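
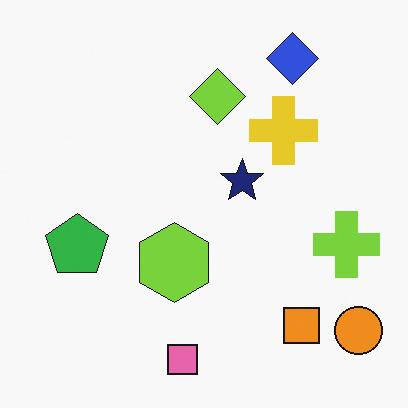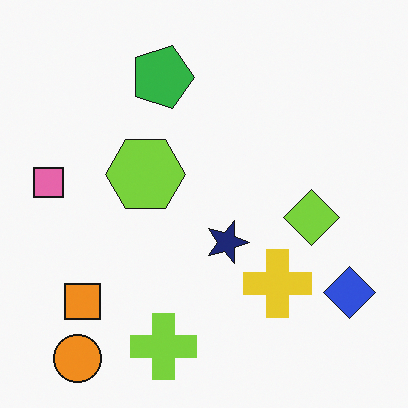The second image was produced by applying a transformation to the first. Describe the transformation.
The second image is the first rotated 90° clockwise.

The orange circle sits in the bottom-right of the first image and the bottom-left of the second — consistent with a whole-image 90° clockwise rotation.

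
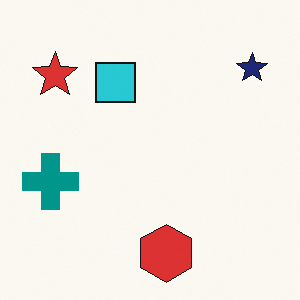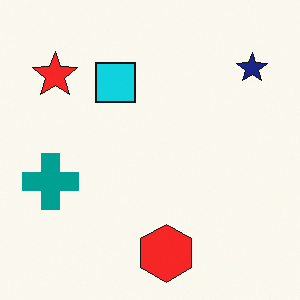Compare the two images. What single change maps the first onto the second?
The second image is the first slightly oversaturated.

All colors are more vivid — a global saturation change.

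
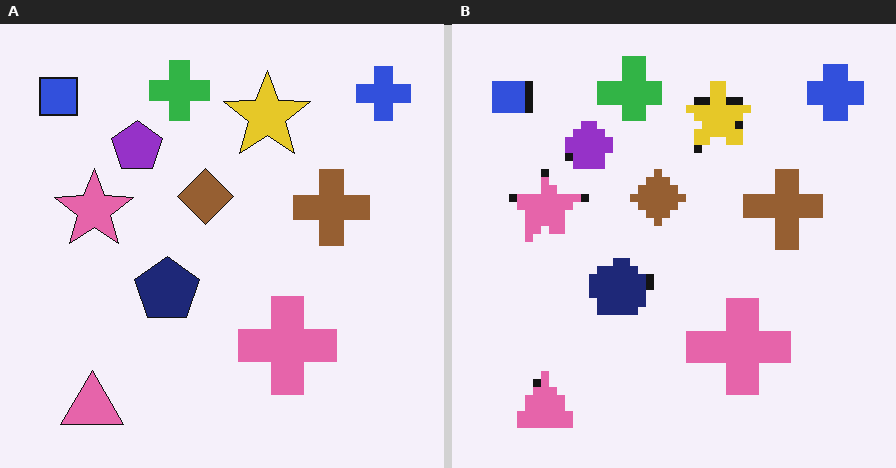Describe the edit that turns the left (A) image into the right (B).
The image was pixelated into visible square blocks.

Shapes are reduced to large square blocks; fine edges and outlines are lost — a downscale-then-upscale (mosaic) effect.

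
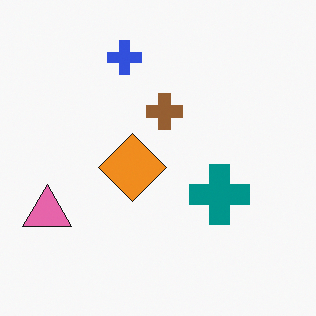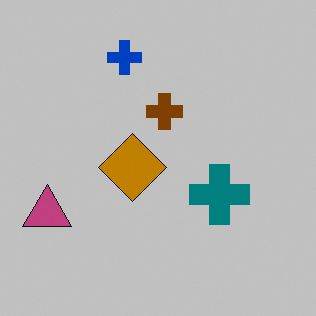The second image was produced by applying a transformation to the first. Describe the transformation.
The image was heavily posterized to just a handful of flat colors.

Each flat color has snapped to a coarser quantized level — most visibly, the near-white background has dropped to a flat grey.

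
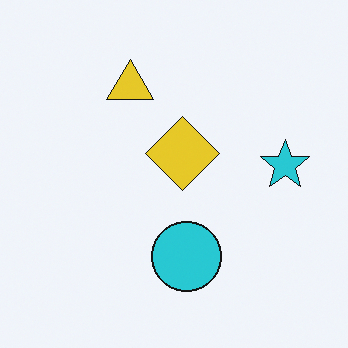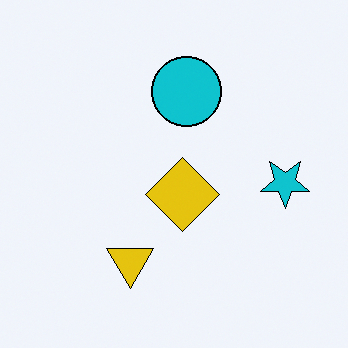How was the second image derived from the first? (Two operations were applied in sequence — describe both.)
The image was flipped vertically (top ↔ bottom), then given slightly increased contrast.

The yellow triangle is in the top of the first image and the bottom of the second — shapes on opposite sides of the horizontal midline have swapped in a mirror flip. Tones are pushed away from mid-grey across the whole image — a global contrast change.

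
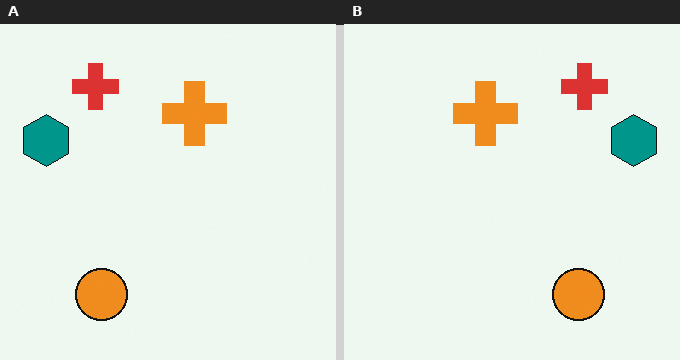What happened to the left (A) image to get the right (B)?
The transformation is: flipped horizontally (left ↔ right).

The teal hexagon is in the left of the left (A) image and the right of the right (B) — shapes on opposite sides of the vertical midline have swapped in a mirror flip.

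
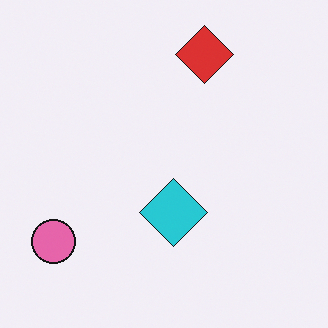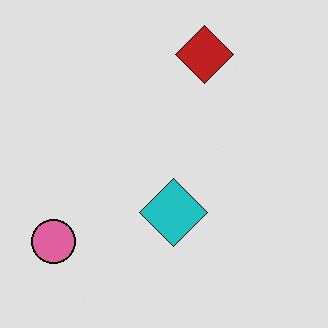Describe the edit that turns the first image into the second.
This is the original image moderately posterized.

Each flat color has snapped to a coarser quantized level — most visibly, the near-white background has dropped to a flat grey.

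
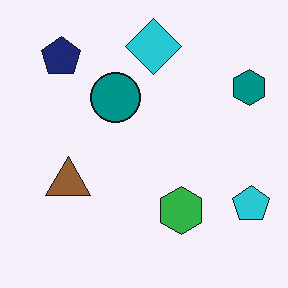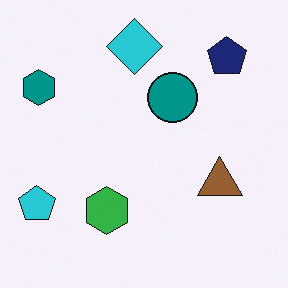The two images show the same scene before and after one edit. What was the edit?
It was flipped horizontally (left ↔ right).

The cyan pentagon is in the bottom-right of the first image and the bottom-left of the second — shapes on opposite sides of the vertical midline have swapped in a mirror flip.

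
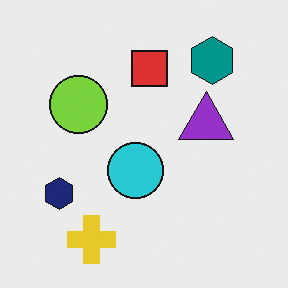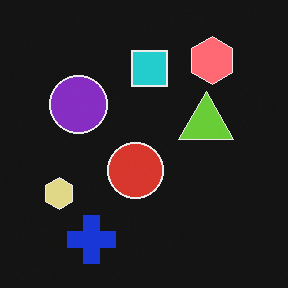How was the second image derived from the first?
The transformation is: color-inverted (negative).

The light background has become dark and every shape's color is its complement — a photographic negative.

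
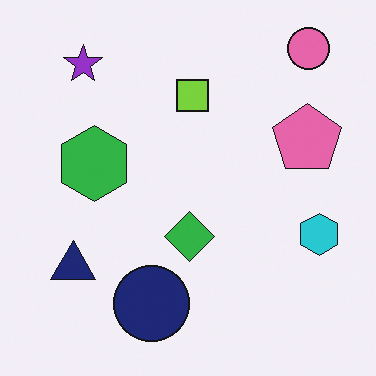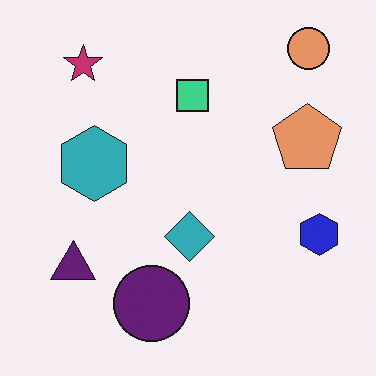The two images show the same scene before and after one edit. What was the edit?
This is the original image hue-shifted by a small amount.

Every shape's color has rotated by the same amount around the hue wheel — a uniform hue shift.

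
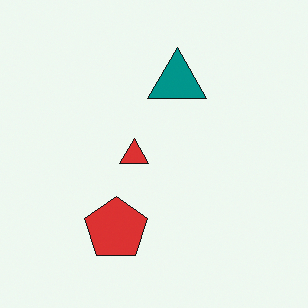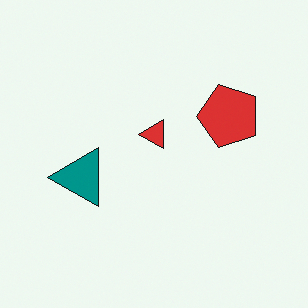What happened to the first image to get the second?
Transposed (reflected across the top-left ↔ bottom-right diagonal).

Shapes have swapped their row and column positions — what was in the top-right is now in the bottom-left — a diagonal reflection.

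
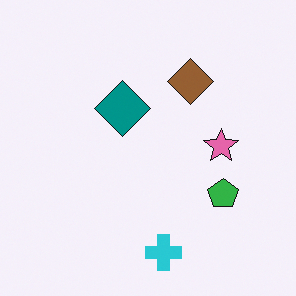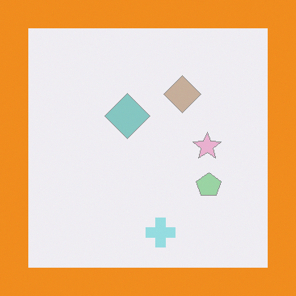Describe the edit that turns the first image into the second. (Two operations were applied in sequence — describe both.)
The transformation is: given much lower contrast, then framed with a orange border.

Tones are pushed toward mid-grey across the whole image — a global contrast change. A solid orange frame runs around the edge of the second image, with the content slightly shrunk inside it.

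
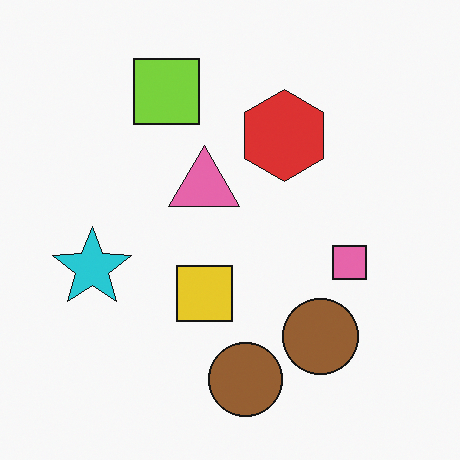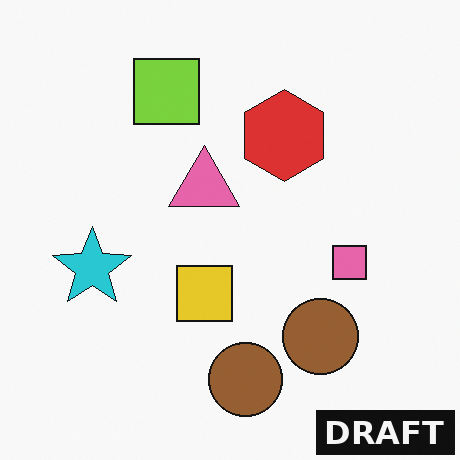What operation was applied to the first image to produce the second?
Watermarked with the text "DRAFT" in the lower-right corner.

A dark label reading "DRAFT" appears in the lower-right corner.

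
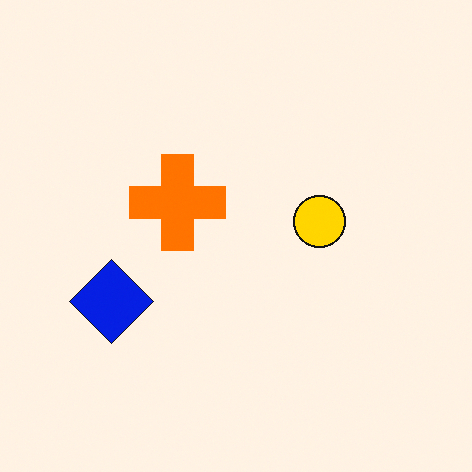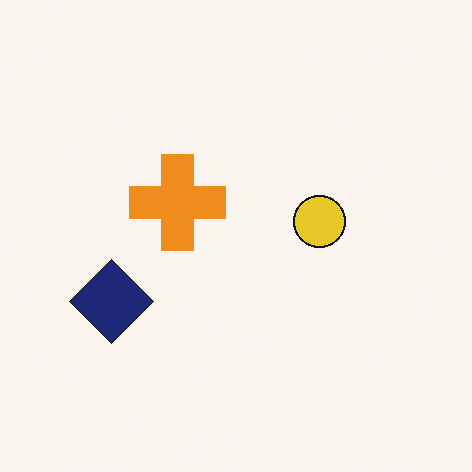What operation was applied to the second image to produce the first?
Made much more vivid (saturation change).

All colors are more vivid — a global saturation change.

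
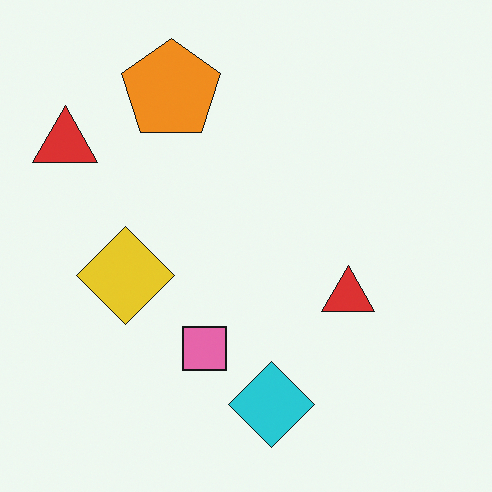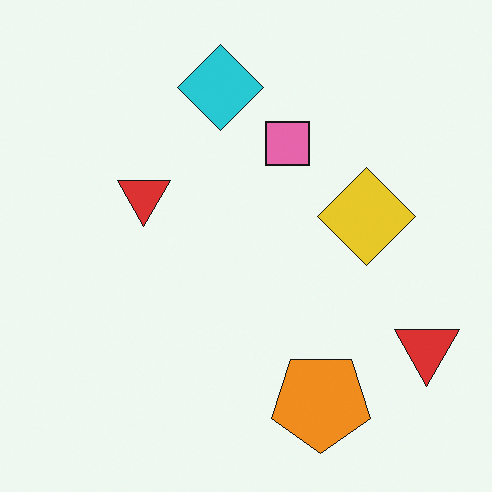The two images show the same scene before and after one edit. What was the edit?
The image was rotated 180°.

The orange pentagon sits in the top of the first image and the bottom of the second — consistent with a whole-image 180° rotation.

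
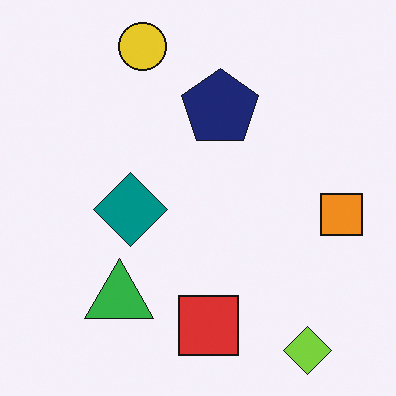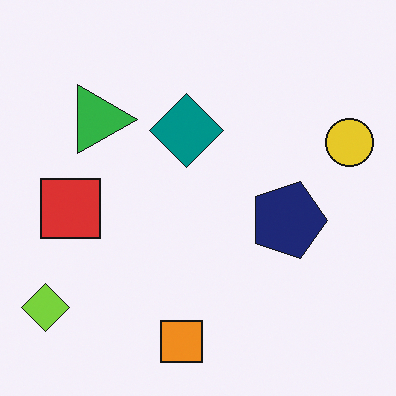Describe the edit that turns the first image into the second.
It was rotated 90° clockwise.

The lime diamond sits in the bottom-right of the first image and the bottom-left of the second — consistent with a whole-image 90° clockwise rotation.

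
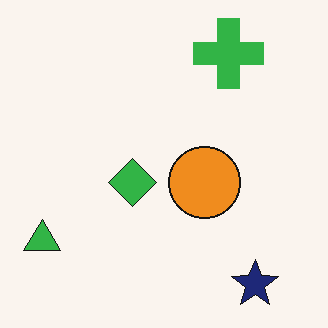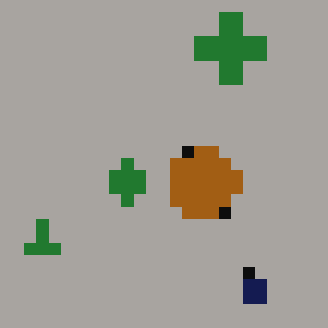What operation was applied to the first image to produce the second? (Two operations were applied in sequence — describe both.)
The second image is the first coarsely pixelated, then substantially darkened.

Shapes are reduced to large square blocks; fine edges and outlines are lost — a downscale-then-upscale (mosaic) effect. Every pixel — background and shapes alike — is uniformly darkened.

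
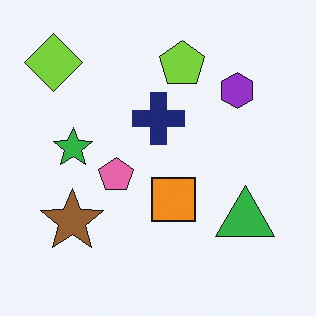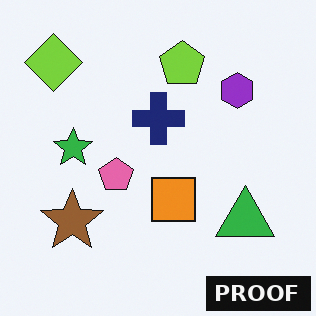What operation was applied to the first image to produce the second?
The transformation is: watermarked with the text "PROOF" in the lower-right corner.

A dark label reading "PROOF" appears in the lower-right corner.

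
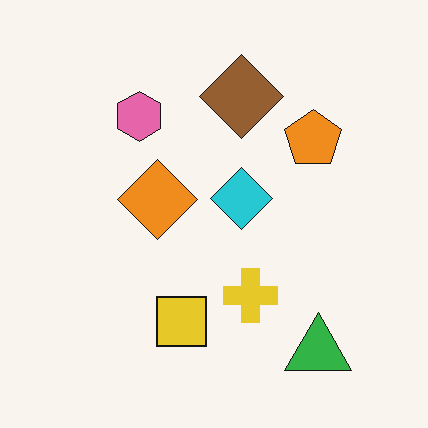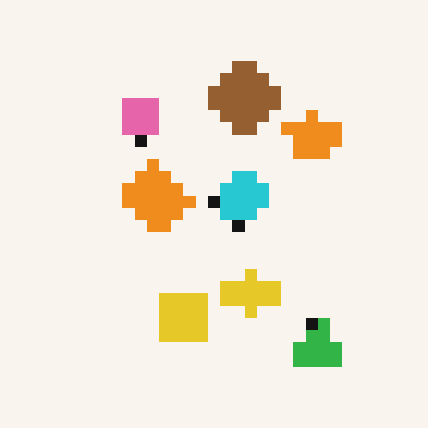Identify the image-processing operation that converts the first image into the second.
Heavily pixelated into large blocks.

Shapes are reduced to large square blocks; fine edges and outlines are lost — a downscale-then-upscale (mosaic) effect.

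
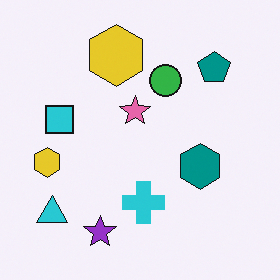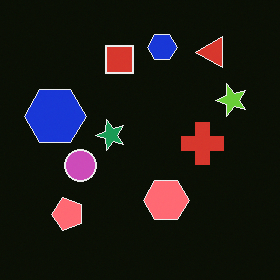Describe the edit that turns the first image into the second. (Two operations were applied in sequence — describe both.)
The second image is the first color-inverted (negative), then transposed (reflected across the top-left ↔ bottom-right diagonal).

The light background has become dark and every shape's color is its complement — a photographic negative. Shapes have swapped their row and column positions — what was in the top-right is now in the bottom-left — a diagonal reflection.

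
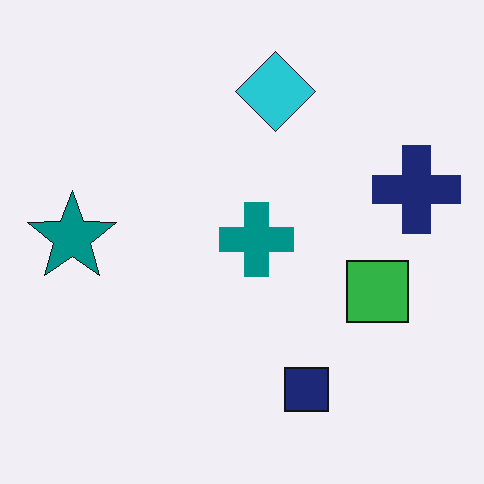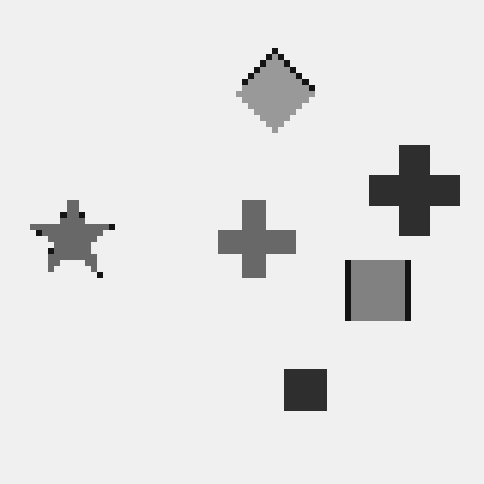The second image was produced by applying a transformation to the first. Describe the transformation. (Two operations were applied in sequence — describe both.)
The image was pixelated into visible square blocks, then converted to grayscale.

Shapes are reduced to large square blocks; fine edges and outlines are lost — a downscale-then-upscale (mosaic) effect. All color is removed — every shape is now a shade of grey.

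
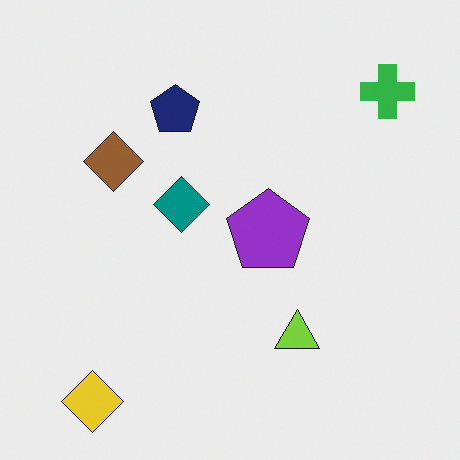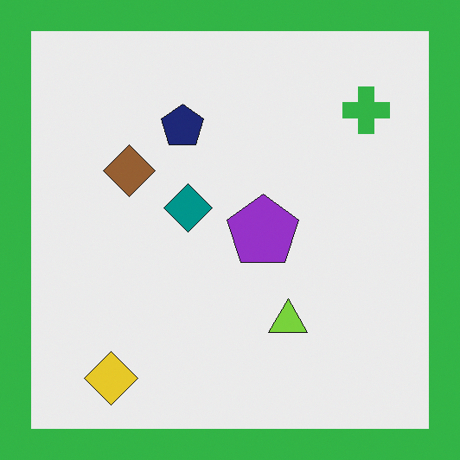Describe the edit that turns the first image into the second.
Framed with a green border.

A solid green frame runs around the edge of the second image, with the content slightly shrunk inside it.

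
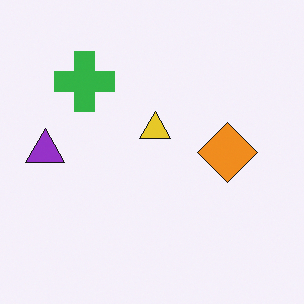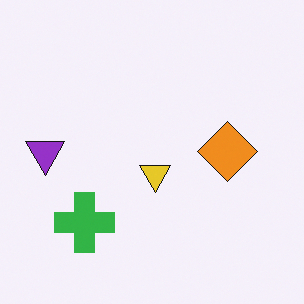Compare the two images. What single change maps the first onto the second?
This is the original image flipped vertically (top ↔ bottom).

The green cross is in the top-left of the first image and the bottom-left of the second — shapes on opposite sides of the horizontal midline have swapped in a mirror flip.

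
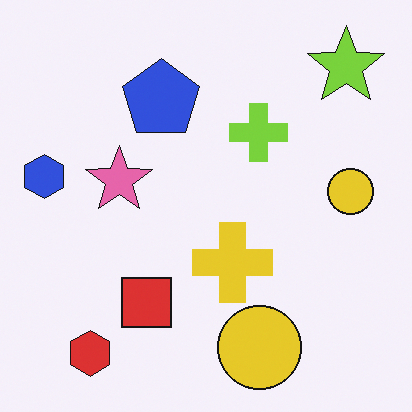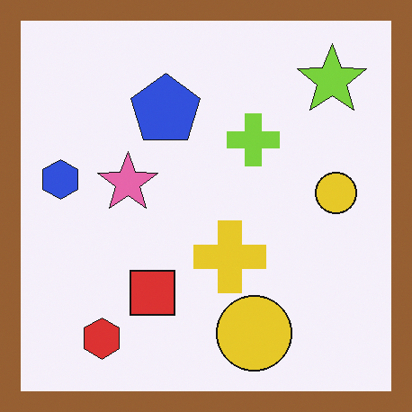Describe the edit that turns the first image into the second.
This is the original image framed with a brown border.

A solid brown frame runs around the edge of the second image, with the content slightly shrunk inside it.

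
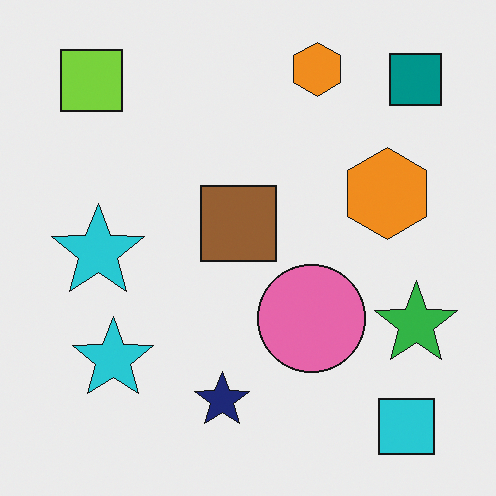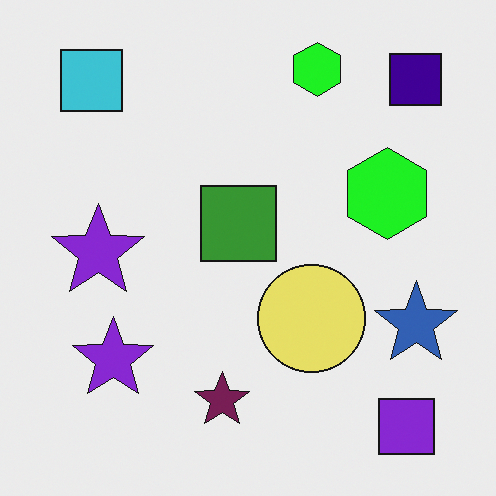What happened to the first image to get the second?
This is the original image hue-shifted through roughly a third of the color wheel.

Every shape's color has rotated by the same amount around the hue wheel — a uniform hue shift.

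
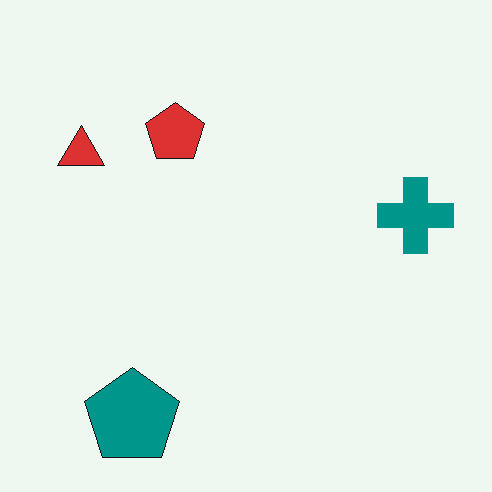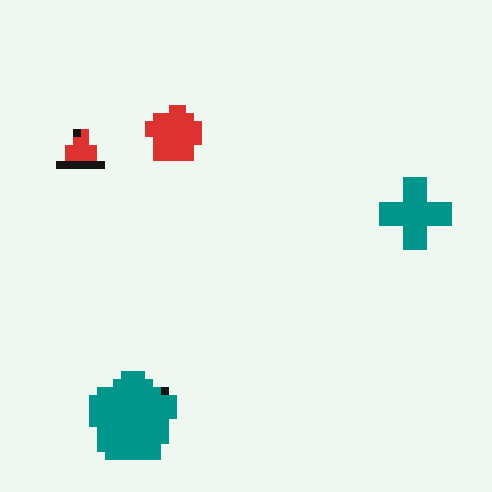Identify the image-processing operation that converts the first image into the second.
This is the original image pixelated into visible square blocks.

Shapes are reduced to large square blocks; fine edges and outlines are lost — a downscale-then-upscale (mosaic) effect.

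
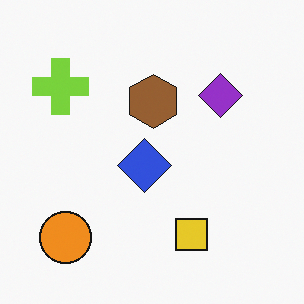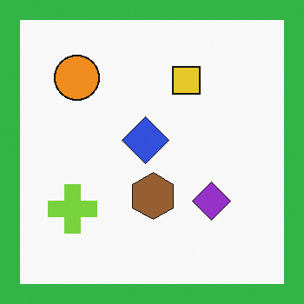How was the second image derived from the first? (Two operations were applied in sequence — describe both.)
The second image is the first flipped vertically (top ↔ bottom), then framed with a green border.

The orange circle is in the bottom-left of the first image and the top-left of the second — shapes on opposite sides of the horizontal midline have swapped in a mirror flip. A solid green frame runs around the edge of the second image, with the content slightly shrunk inside it.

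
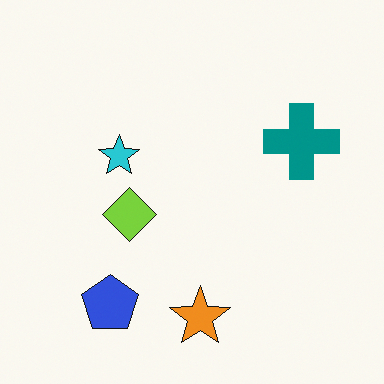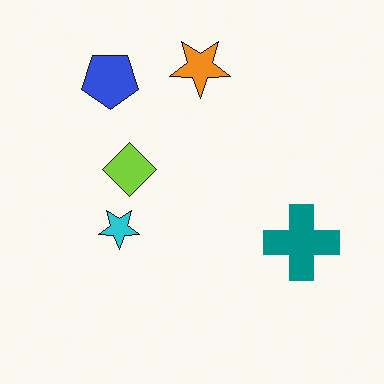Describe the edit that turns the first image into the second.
Flipped vertically (top ↔ bottom).

The orange star is in the bottom of the first image and the top of the second — shapes on opposite sides of the horizontal midline have swapped in a mirror flip.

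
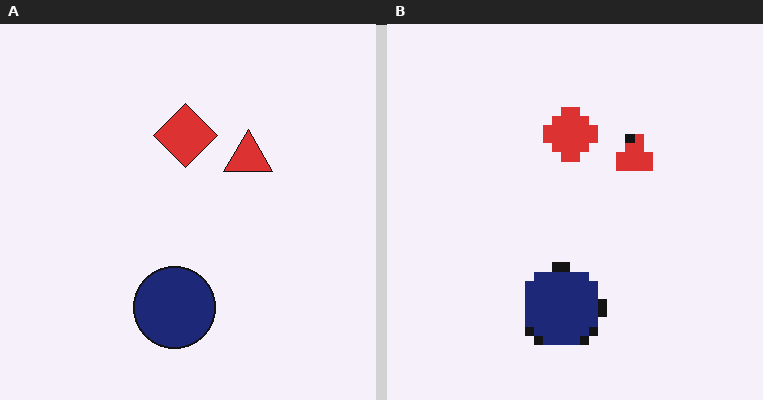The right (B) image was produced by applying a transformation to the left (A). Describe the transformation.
This is the original image coarsely pixelated.

Shapes are reduced to large square blocks; fine edges and outlines are lost — a downscale-then-upscale (mosaic) effect.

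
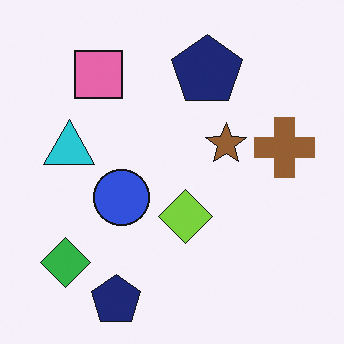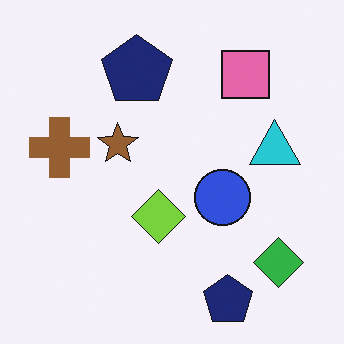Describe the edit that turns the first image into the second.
It was flipped horizontally (left ↔ right).

The brown cross is in the right of the first image and the left of the second — shapes on opposite sides of the vertical midline have swapped in a mirror flip.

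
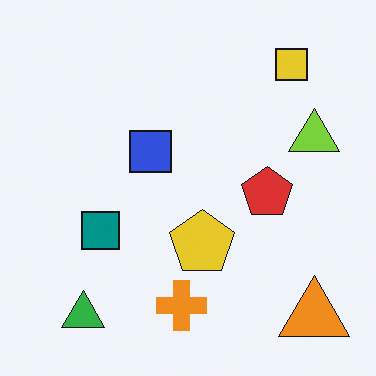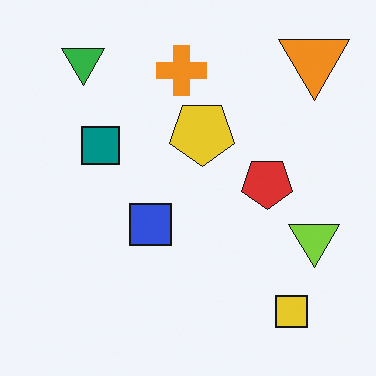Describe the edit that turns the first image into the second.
The transformation is: flipped vertically (top ↔ bottom).

The orange triangle is in the bottom-right of the first image and the top-right of the second — shapes on opposite sides of the horizontal midline have swapped in a mirror flip.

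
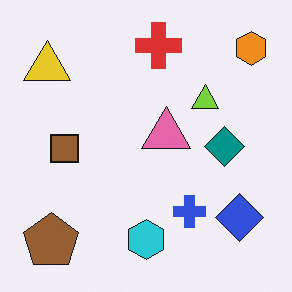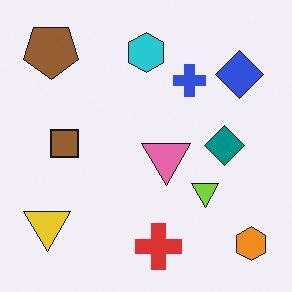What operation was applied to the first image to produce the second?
Flipped vertically (top ↔ bottom).

The red cross is in the top of the first image and the bottom of the second — shapes on opposite sides of the horizontal midline have swapped in a mirror flip.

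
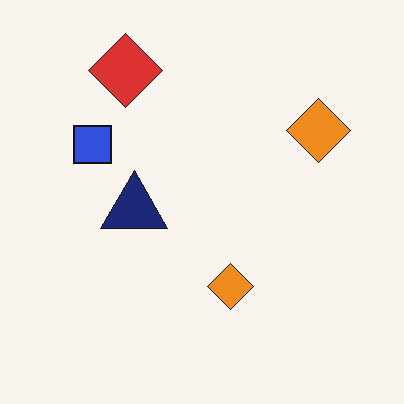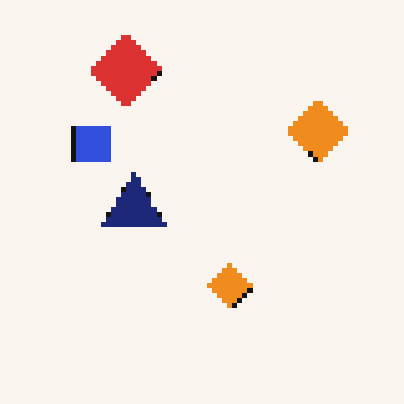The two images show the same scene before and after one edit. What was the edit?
Mildly pixelated.

Shapes are reduced to large square blocks; fine edges and outlines are lost — a downscale-then-upscale (mosaic) effect.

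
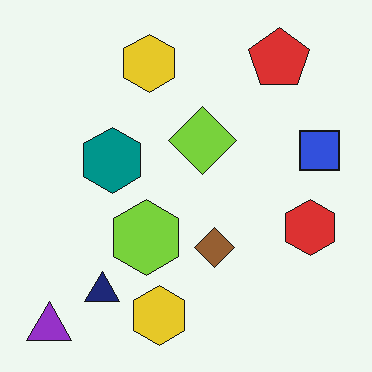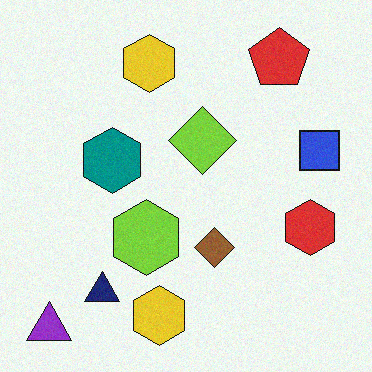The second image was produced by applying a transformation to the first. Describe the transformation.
The transformation is: degraded with subtle gaussian noise.

Random speckle covers the whole image, including the flat background.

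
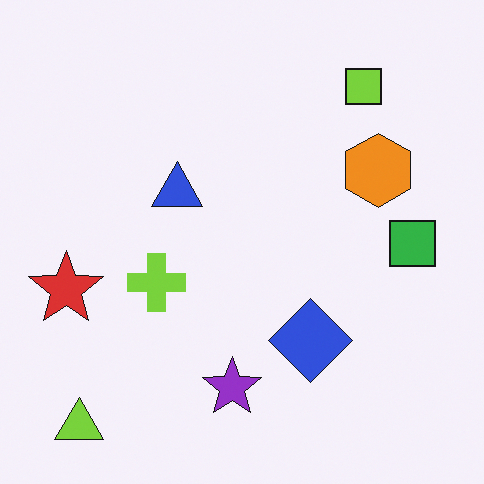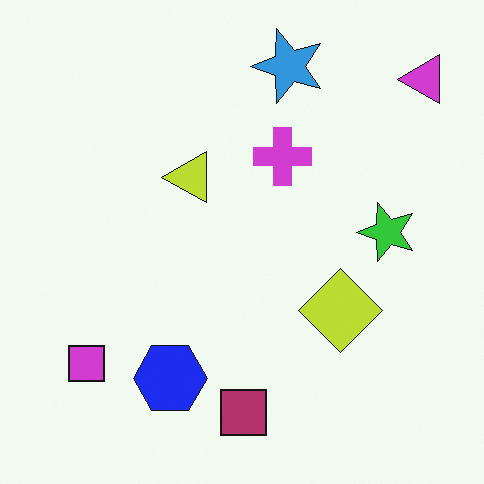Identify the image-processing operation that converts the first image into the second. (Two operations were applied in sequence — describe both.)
Transposed (reflected across the top-left ↔ bottom-right diagonal), then hue-shifted by a large amount.

Shapes have swapped their row and column positions — what was in the top-right is now in the bottom-left — a diagonal reflection. Every shape's color has rotated by the same amount around the hue wheel — a uniform hue shift.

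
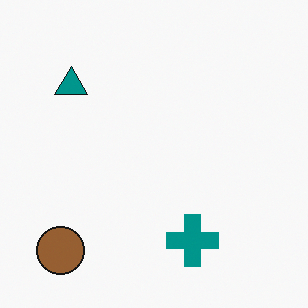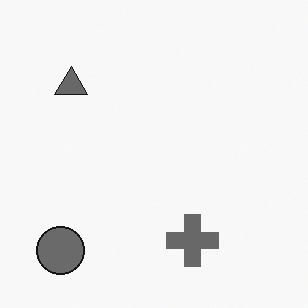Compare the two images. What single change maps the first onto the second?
The image was converted to grayscale.

All color is removed — every shape is now a shade of grey.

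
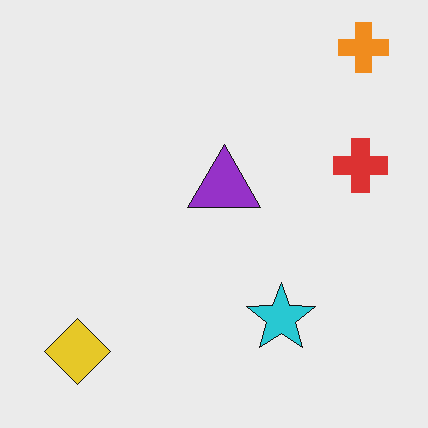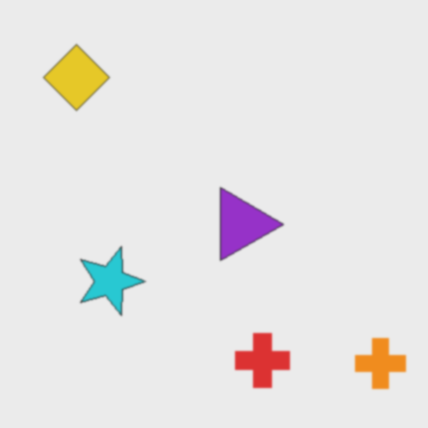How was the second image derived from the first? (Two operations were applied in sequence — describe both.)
The image was lightly blurred, then rotated 90° clockwise.

Shape edges and outlines are uniformly softened across the whole image. The orange cross sits in the top-right of the first image and the bottom-right of the second — consistent with a whole-image 90° clockwise rotation.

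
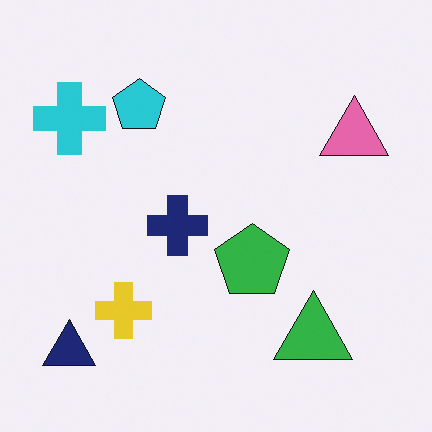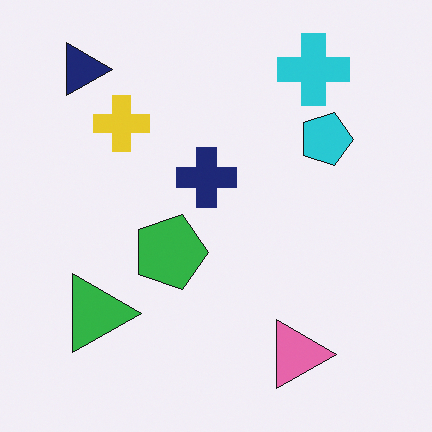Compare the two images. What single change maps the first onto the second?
The transformation is: rotated 90° clockwise.

The navy triangle sits in the bottom-left of the first image and the top-left of the second — consistent with a whole-image 90° clockwise rotation.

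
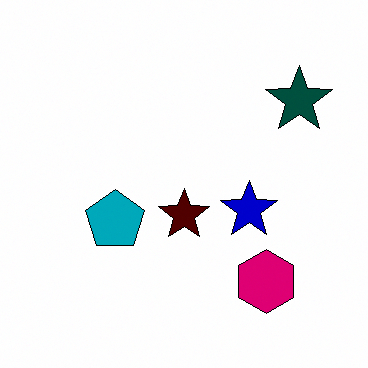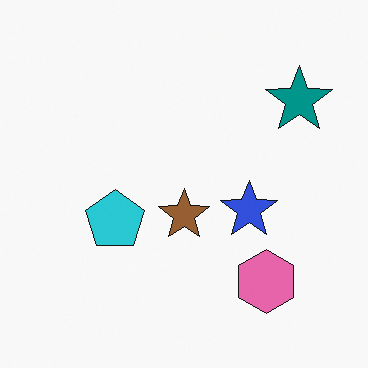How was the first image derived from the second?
The image was boosted in contrast.

Tones are pushed away from mid-grey across the whole image — a global contrast change.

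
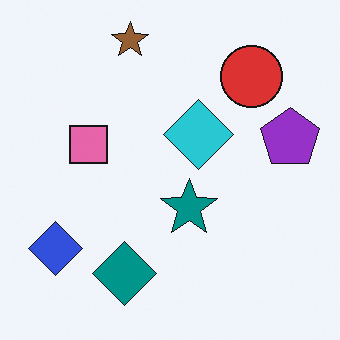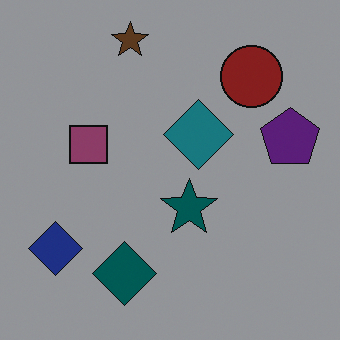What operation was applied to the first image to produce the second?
This is the original image noticeably darkened.

Every pixel — background and shapes alike — is uniformly darkened.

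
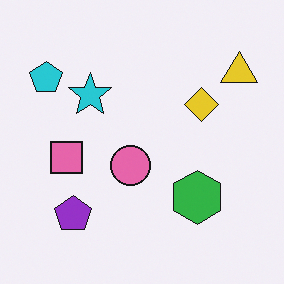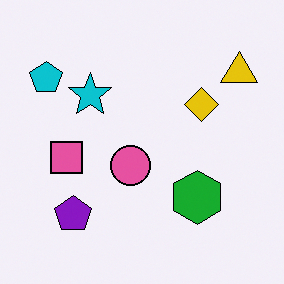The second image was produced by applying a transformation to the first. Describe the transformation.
Given slightly increased contrast.

Tones are pushed away from mid-grey across the whole image — a global contrast change.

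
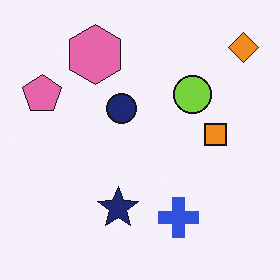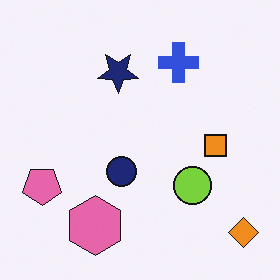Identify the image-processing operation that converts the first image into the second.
The second image is the first flipped vertically (top ↔ bottom).

The orange diamond is in the top-right of the first image and the bottom-right of the second — shapes on opposite sides of the horizontal midline have swapped in a mirror flip.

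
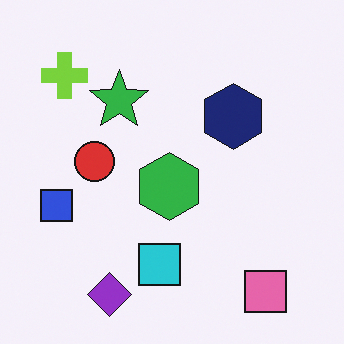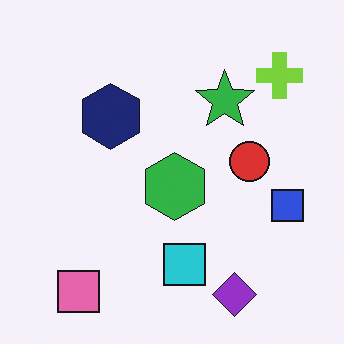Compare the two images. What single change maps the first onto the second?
The transformation is: flipped horizontally (left ↔ right).

The blue square is in the left of the first image and the right of the second — shapes on opposite sides of the vertical midline have swapped in a mirror flip.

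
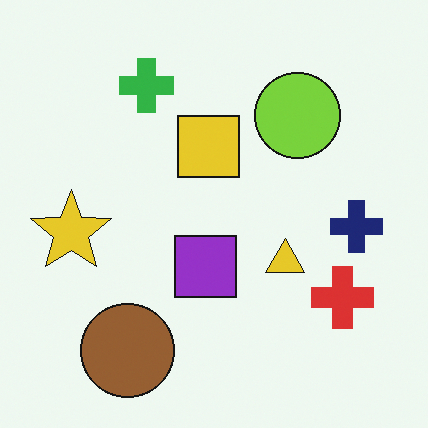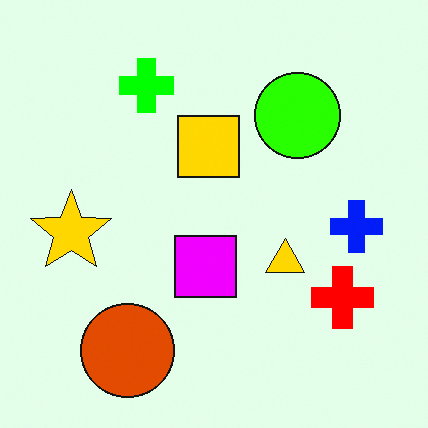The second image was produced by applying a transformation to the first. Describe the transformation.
This is the original image made much more vivid (saturation change).

All colors are more vivid — a global saturation change.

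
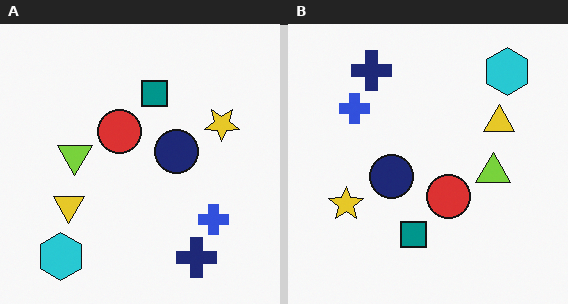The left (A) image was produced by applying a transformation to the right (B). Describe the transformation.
Rotated 180°.

The cyan hexagon sits in the top-right of the right (B) image and the bottom-left of the left (A) — consistent with a whole-image 180° rotation.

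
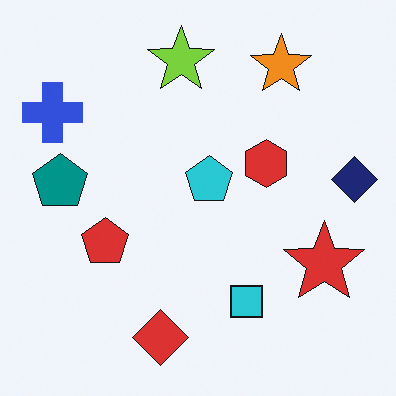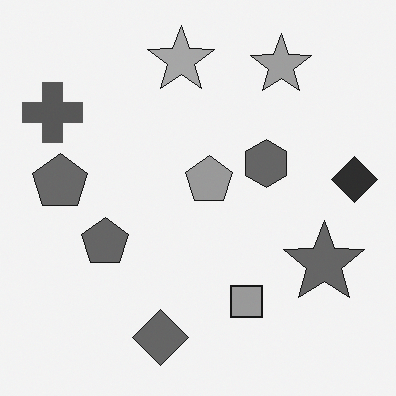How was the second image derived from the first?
This is the original image converted to grayscale.

All color is removed — every shape is now a shade of grey.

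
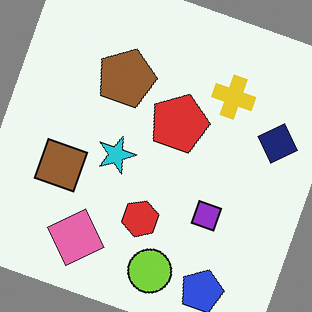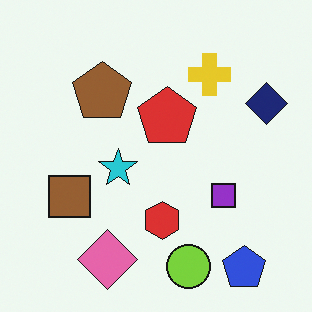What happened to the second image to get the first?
This is the original image rotated clockwise by a moderate amount.

Every shape is tilted by the same angle and the image corners show triangular fill wedges — a whole-image rotation by a non-right angle.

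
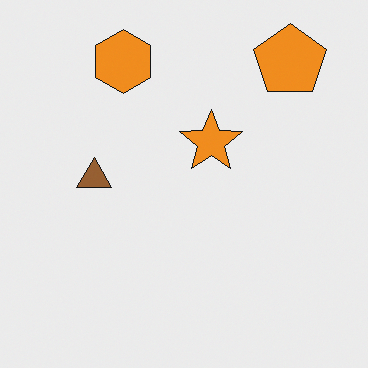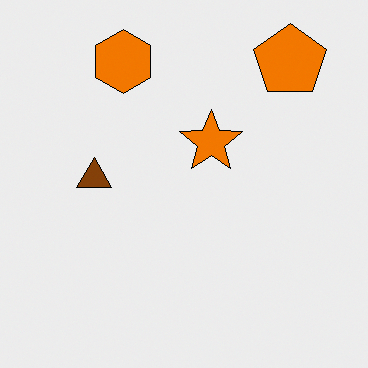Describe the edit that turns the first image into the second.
The image was given slightly increased contrast.

Tones are pushed away from mid-grey across the whole image — a global contrast change.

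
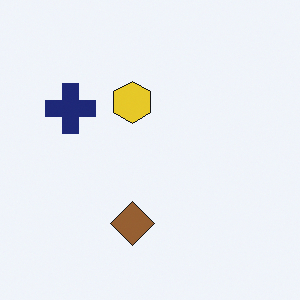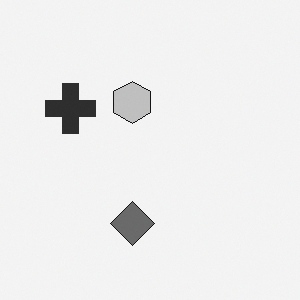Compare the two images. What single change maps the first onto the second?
The image was converted to grayscale.

All color is removed — every shape is now a shade of grey.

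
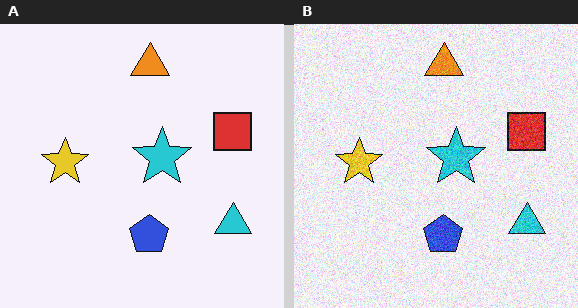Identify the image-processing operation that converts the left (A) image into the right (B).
The image was degraded with moderate additive noise.

Random speckle covers the whole image, including the flat background.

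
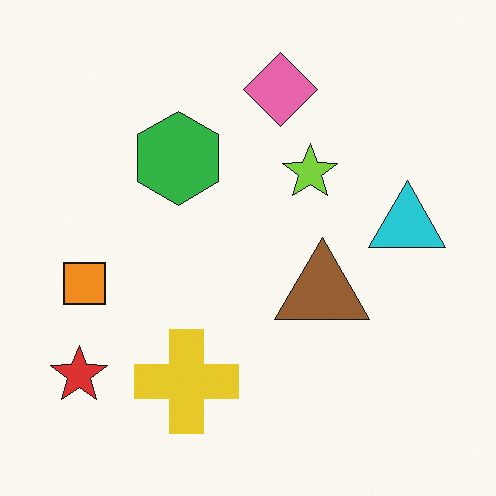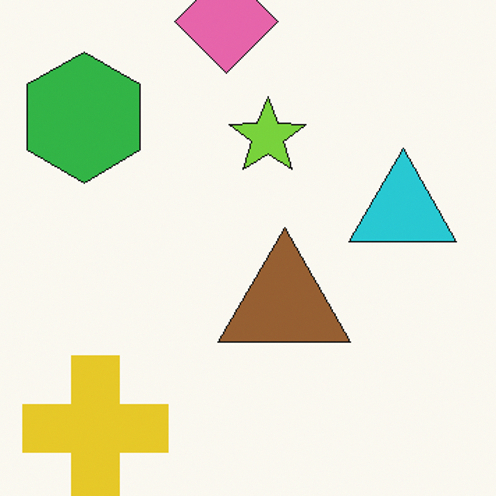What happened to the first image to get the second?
It was cropped slightly and scaled back up.

The visible shapes are larger and the field of view is narrower; shapes near the original edges may be partly or wholly outside the frame — a crop-and-rescale.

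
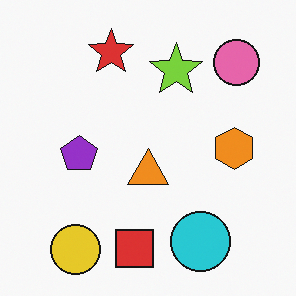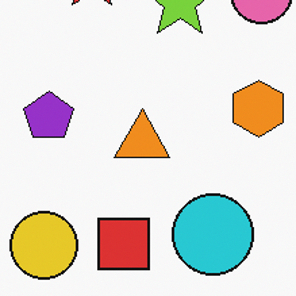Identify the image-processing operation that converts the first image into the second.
The image was cropped to a modestly smaller region and rescaled.

The visible shapes are larger and the field of view is narrower; shapes near the original edges may be partly or wholly outside the frame — a crop-and-rescale.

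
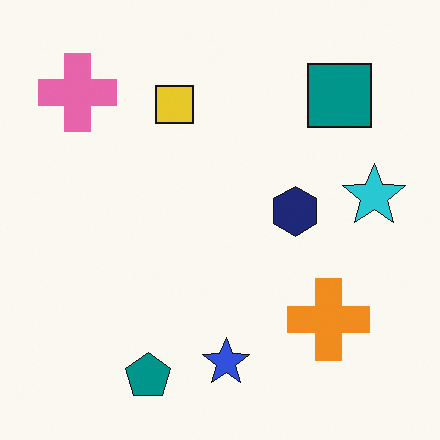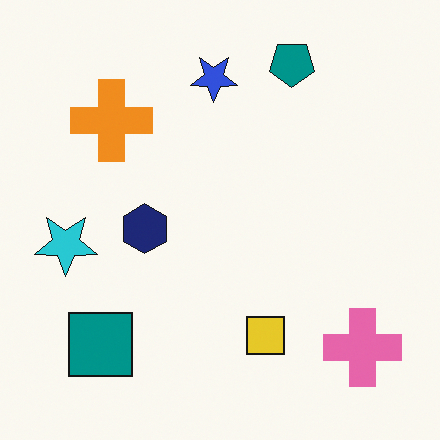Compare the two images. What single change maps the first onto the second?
It was rotated 180°.

The pink cross sits in the top-left of the first image and the bottom-right of the second — consistent with a whole-image 180° rotation.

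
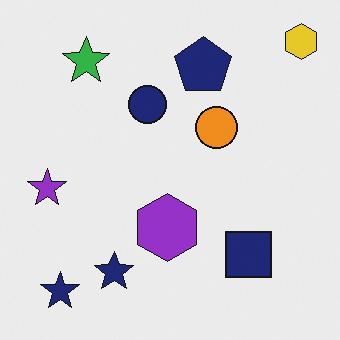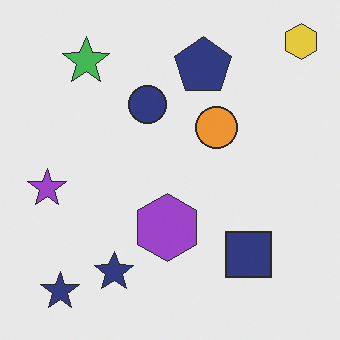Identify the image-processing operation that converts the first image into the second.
The second image is the first given slightly reduced contrast.

Tones are pushed toward mid-grey across the whole image — a global contrast change.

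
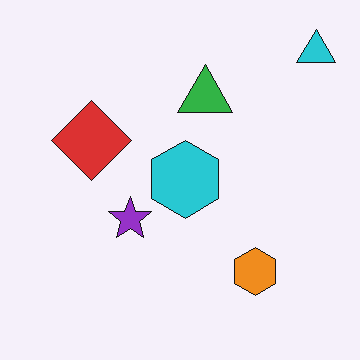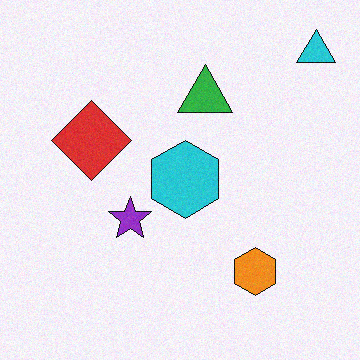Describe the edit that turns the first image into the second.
Degraded with subtle gaussian noise.

Random speckle covers the whole image, including the flat background.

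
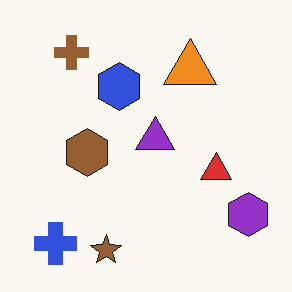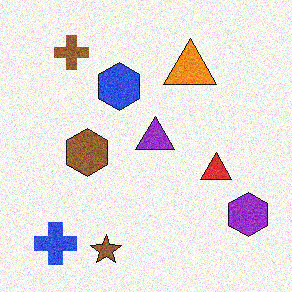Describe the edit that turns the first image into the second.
Degraded with moderate additive noise.

Random speckle covers the whole image, including the flat background.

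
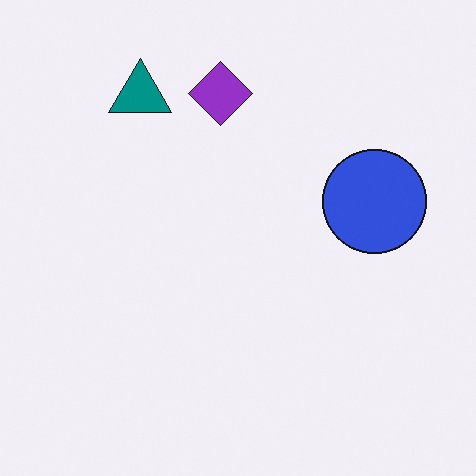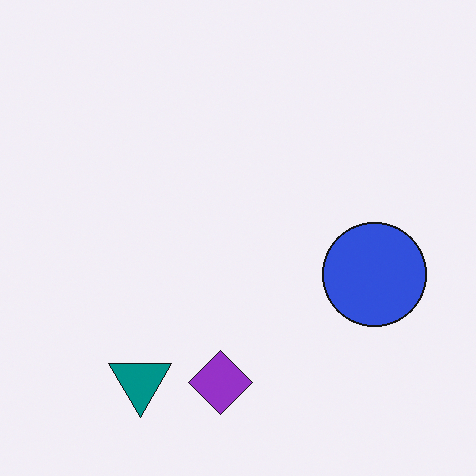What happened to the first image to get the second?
Flipped vertically (top ↔ bottom).

The purple diamond is in the top of the first image and the bottom of the second — shapes on opposite sides of the horizontal midline have swapped in a mirror flip.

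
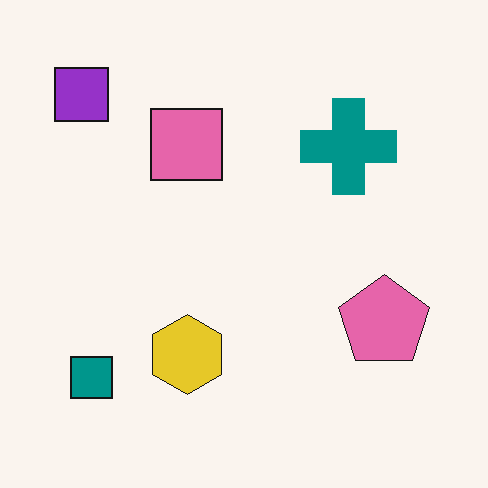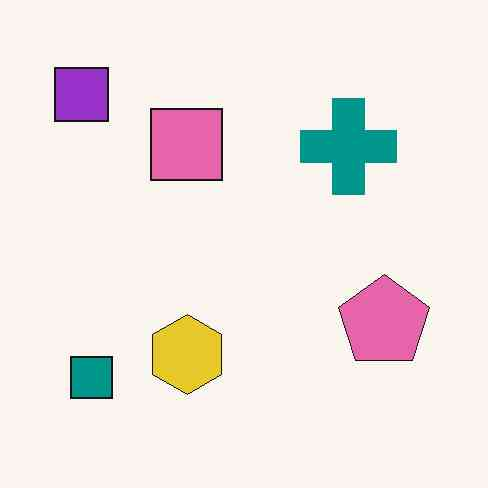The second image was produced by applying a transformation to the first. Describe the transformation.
The second image is the first given moderate JPEG compression.

Blocky 8×8 compression artifacts appear around shape edges and the flat background shows ringing — characteristic JPEG degradation.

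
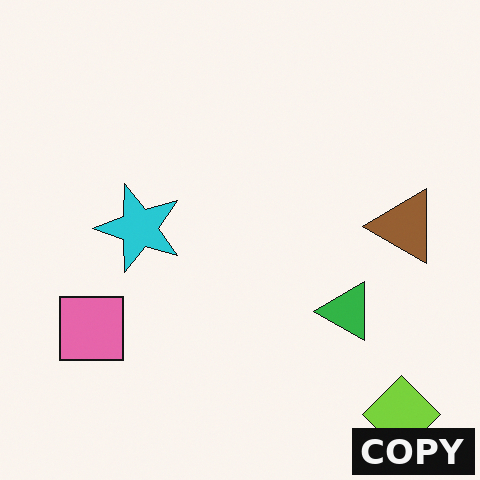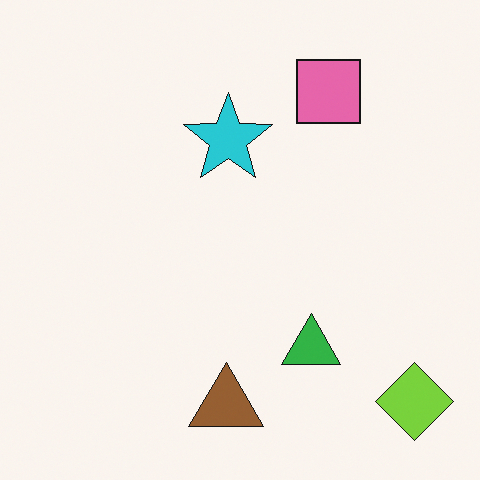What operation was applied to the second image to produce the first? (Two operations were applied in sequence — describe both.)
The transformation is: transposed (reflected across the top-left ↔ bottom-right diagonal), then watermarked with the text "COPY" in the lower-right corner.

Shapes have swapped their row and column positions — what was in the top-right is now in the bottom-left — a diagonal reflection. A dark label reading "COPY" appears in the lower-right corner.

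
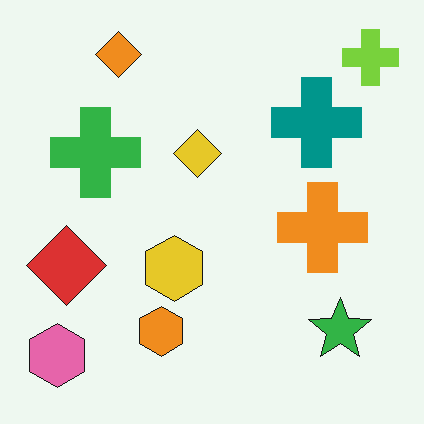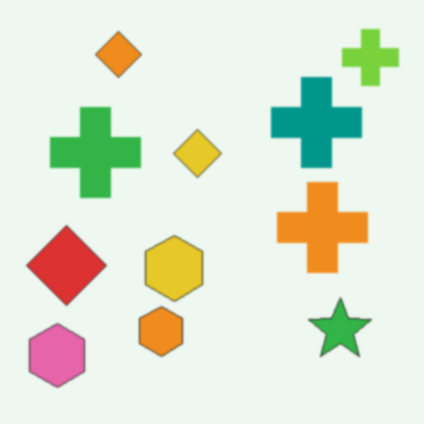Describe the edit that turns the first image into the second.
This is the original image slightly softened.

Shape edges and outlines are uniformly softened across the whole image.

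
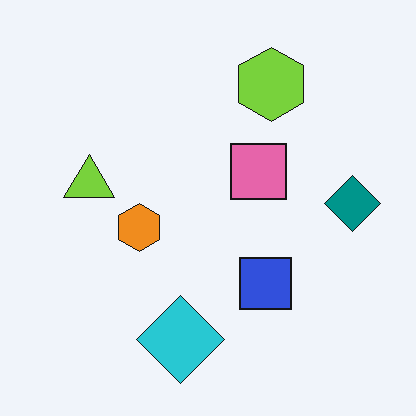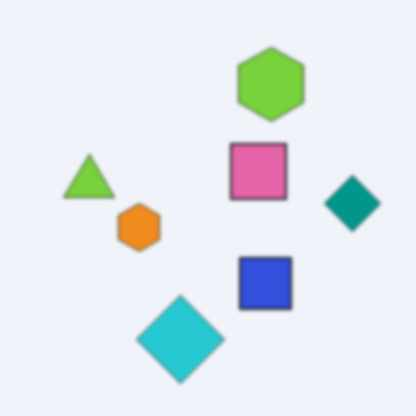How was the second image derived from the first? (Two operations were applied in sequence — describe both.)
It was lightly blurred, then JPEG-compressed with visible artifacts.

Shape edges and outlines are uniformly softened across the whole image. Blocky 8×8 compression artifacts appear around shape edges and the flat background shows ringing — characteristic JPEG degradation.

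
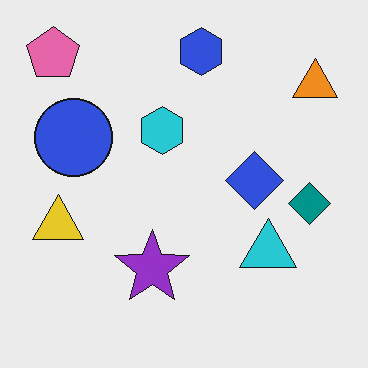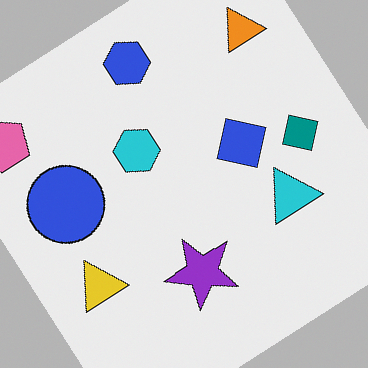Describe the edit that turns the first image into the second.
It was rotated counter-clockwise by a large amount — several tens of degrees.

Every shape is tilted by the same angle and the image corners show triangular fill wedges — a whole-image rotation by a non-right angle.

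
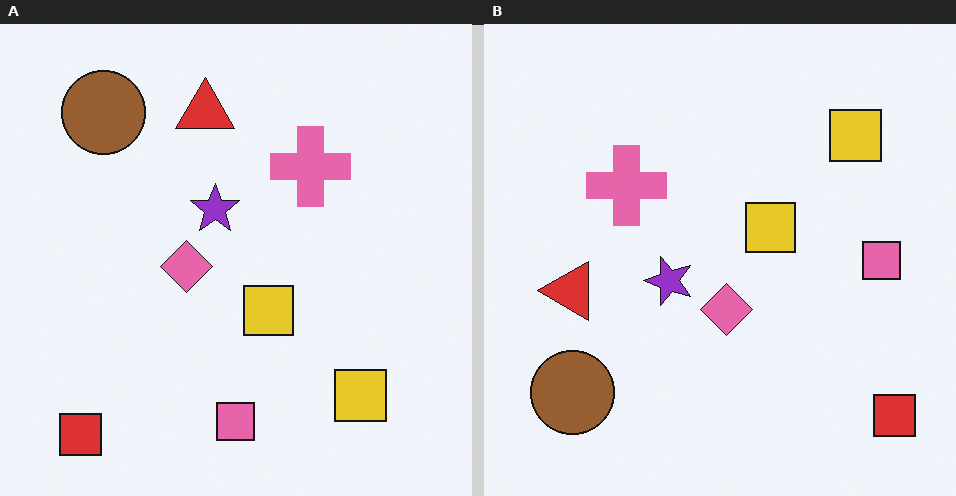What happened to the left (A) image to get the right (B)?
It was rotated 90° counter-clockwise.

The red square sits in the bottom-left of the left (A) image and the bottom-right of the right (B) — consistent with a whole-image 90° counter-clockwise rotation.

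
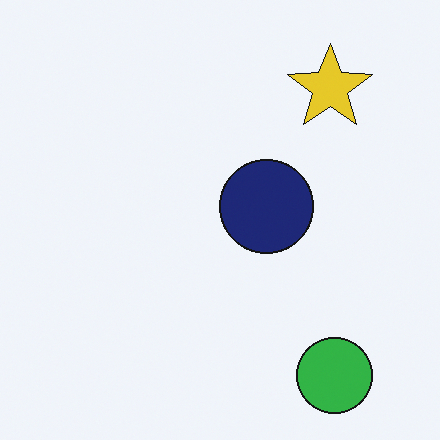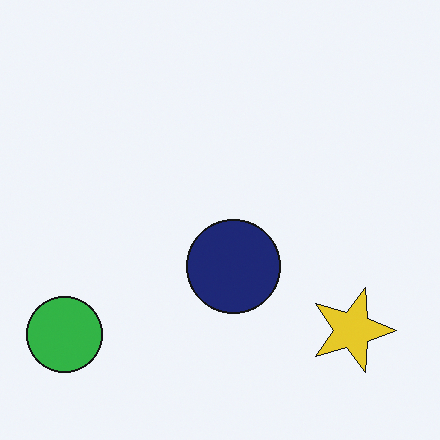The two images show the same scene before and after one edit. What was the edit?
The second image is the first rotated 90° clockwise.

The green circle sits in the bottom-right of the first image and the bottom-left of the second — consistent with a whole-image 90° clockwise rotation.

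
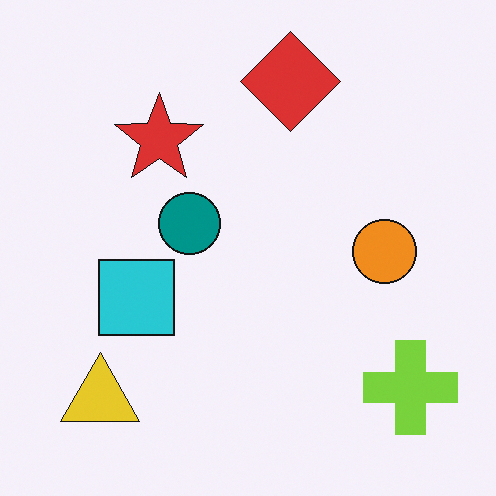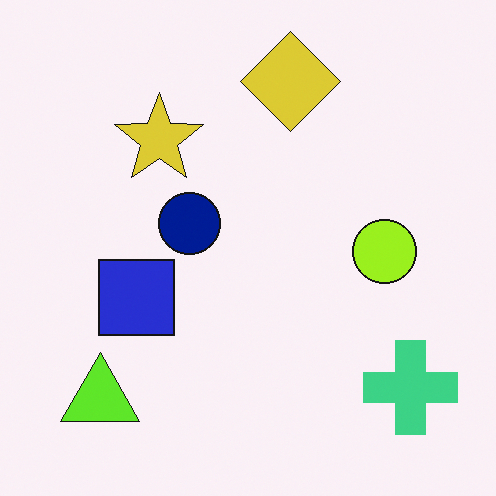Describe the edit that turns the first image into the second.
Hue-shifted slightly.

Every shape's color has rotated by the same amount around the hue wheel — a uniform hue shift.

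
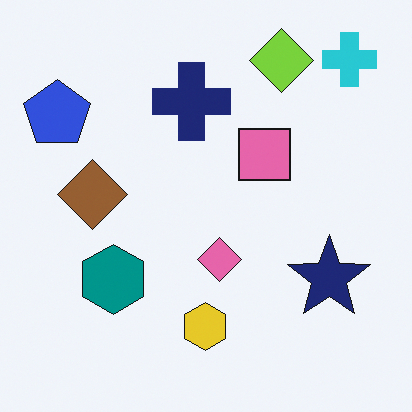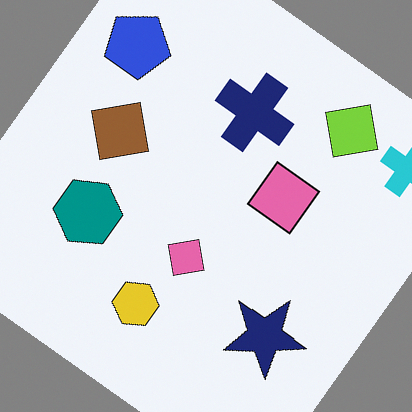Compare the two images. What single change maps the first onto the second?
The image was rotated clockwise by a large amount — several tens of degrees.

Every shape is tilted by the same angle and the image corners show triangular fill wedges — a whole-image rotation by a non-right angle.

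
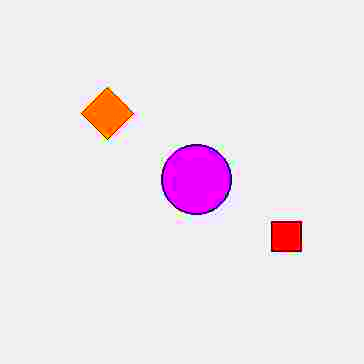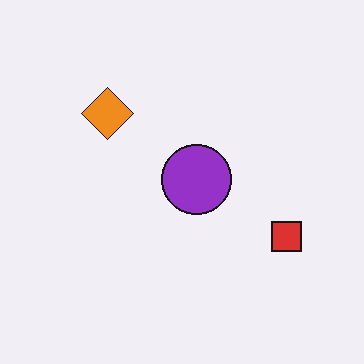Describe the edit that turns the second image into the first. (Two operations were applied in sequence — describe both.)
Heavily JPEG-compressed with obvious blocking artifacts, then heavily oversaturated.

Blocky 8×8 compression artifacts appear around shape edges and the flat background shows ringing — characteristic JPEG degradation. All colors are more vivid — a global saturation change.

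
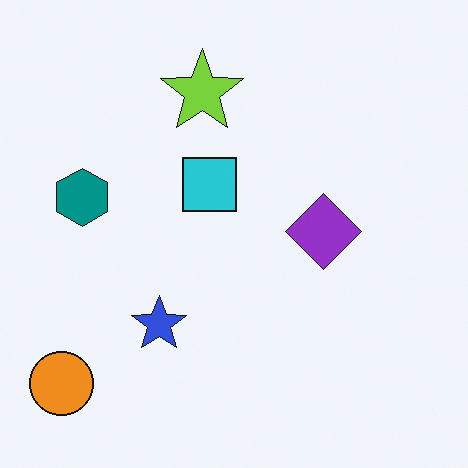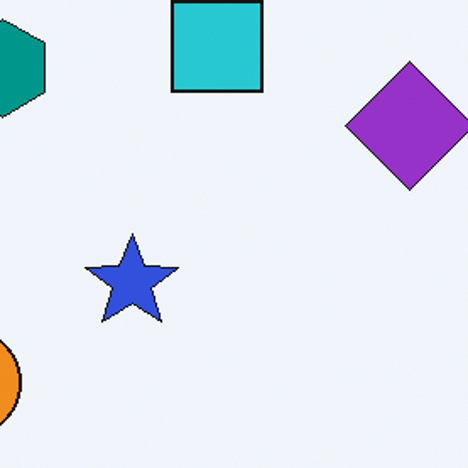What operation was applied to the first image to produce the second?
The second image is the first cropped to a noticeably smaller region and rescaled.

The visible shapes are larger and the field of view is narrower; shapes near the original edges may be partly or wholly outside the frame — a crop-and-rescale.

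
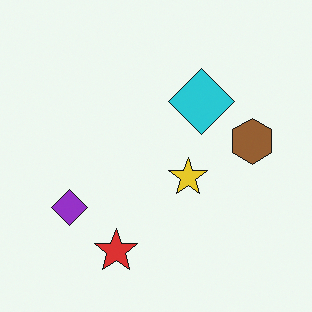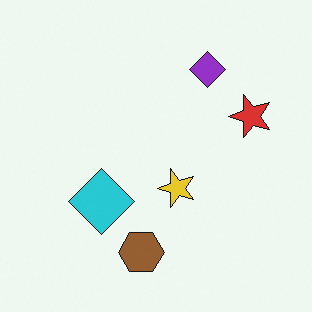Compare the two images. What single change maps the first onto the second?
The image was transposed (reflected across the top-left ↔ bottom-right diagonal).

Shapes have swapped their row and column positions — what was in the top-right is now in the bottom-left — a diagonal reflection.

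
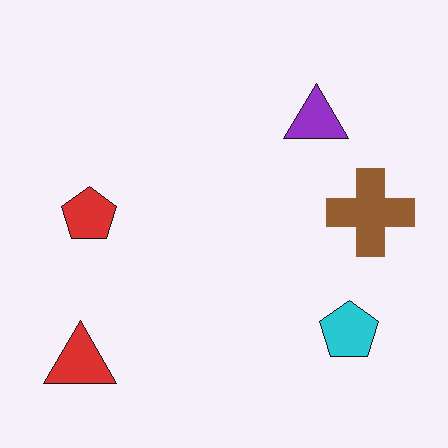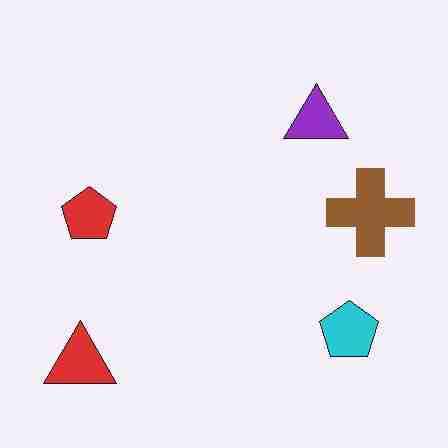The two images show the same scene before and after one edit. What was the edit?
It was degraded with heavy JPEG compression.

Blocky 8×8 compression artifacts appear around shape edges and the flat background shows ringing — characteristic JPEG degradation.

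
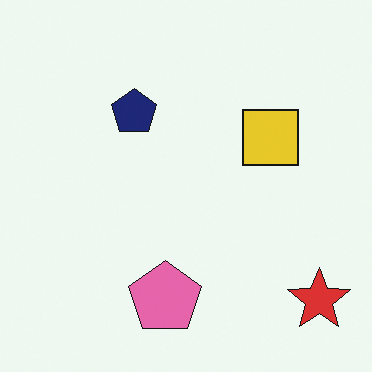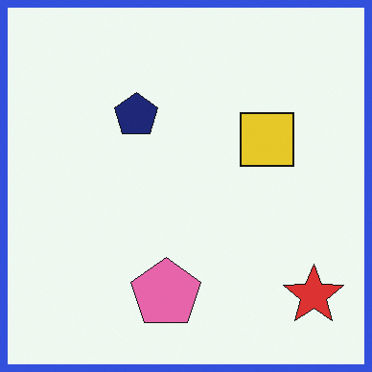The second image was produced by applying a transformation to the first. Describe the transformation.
It was framed with a blue border.

A solid blue frame runs around the edge of the second image, with the content slightly shrunk inside it.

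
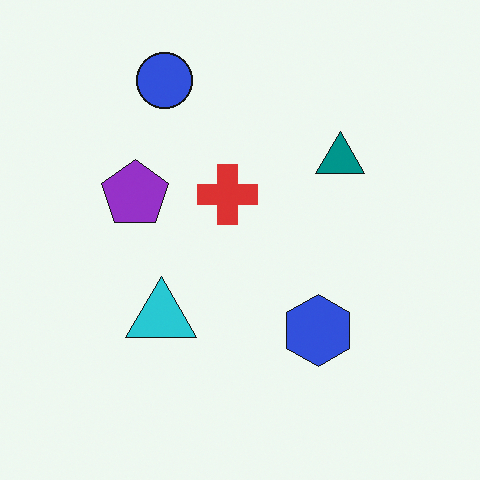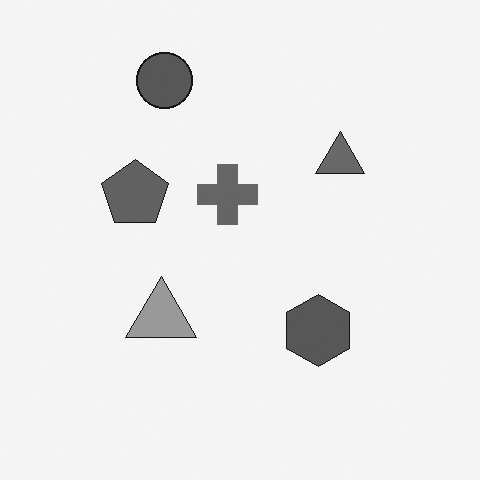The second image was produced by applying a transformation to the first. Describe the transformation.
It was converted to grayscale.

All color is removed — every shape is now a shade of grey.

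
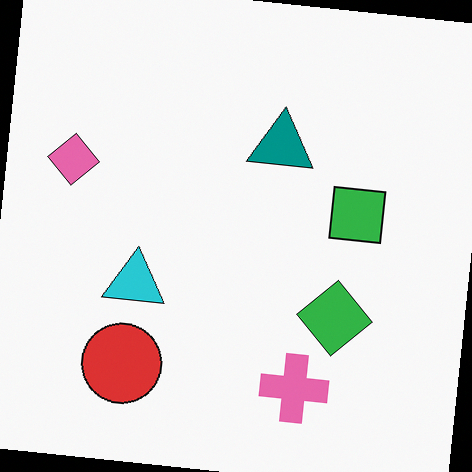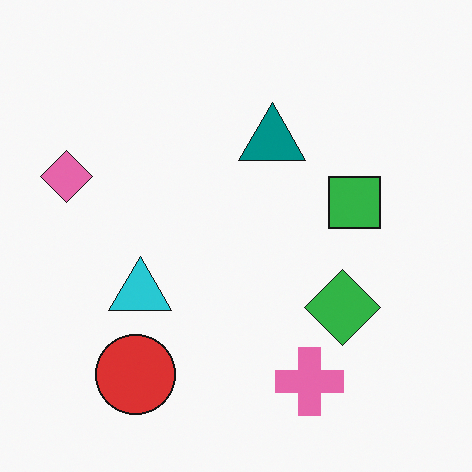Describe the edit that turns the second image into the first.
The transformation is: rotated clockwise by a slight angle.

Every shape is tilted by the same angle and the image corners show triangular fill wedges — a whole-image rotation by a non-right angle.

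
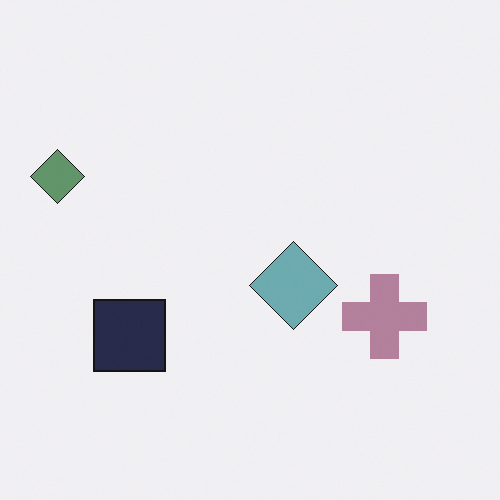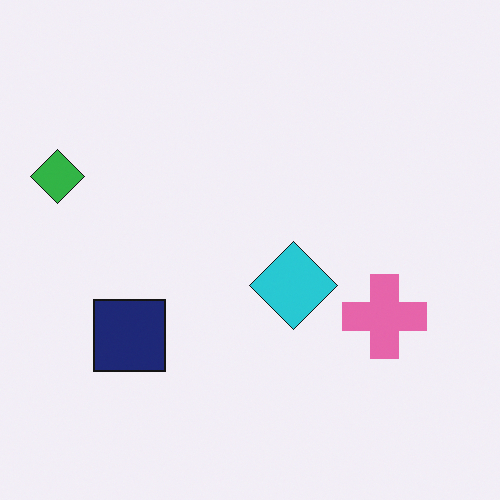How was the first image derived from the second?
The first image is the second heavily desaturated.

All colors are more muted and greyish — a global saturation change.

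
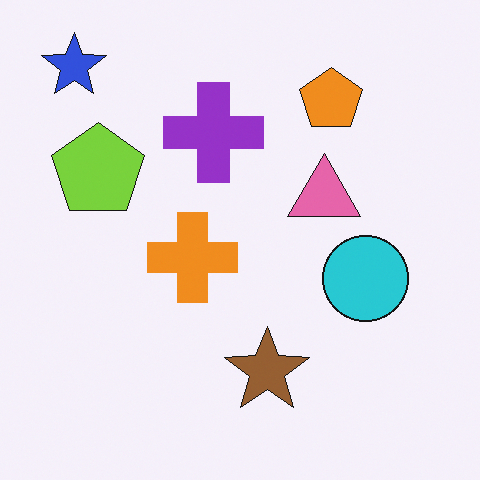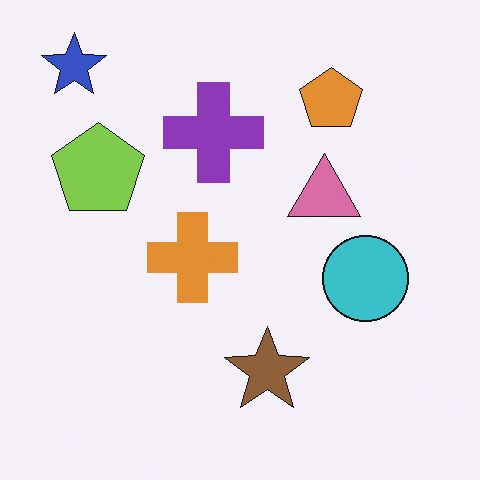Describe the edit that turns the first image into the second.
The second image is the first slightly desaturated.

All colors are more muted and greyish — a global saturation change.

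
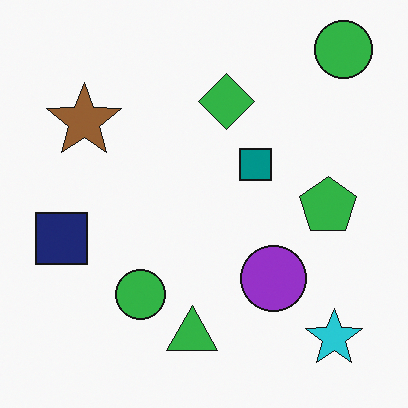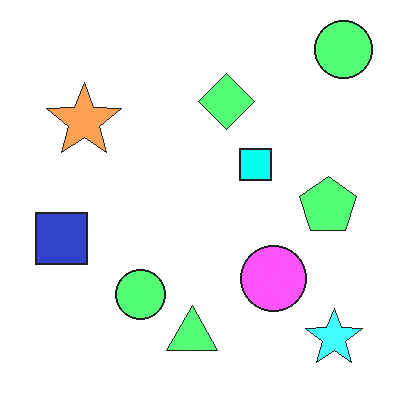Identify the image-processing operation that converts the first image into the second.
Brightened a lot.

Every pixel — background and shapes alike — is uniformly brightened.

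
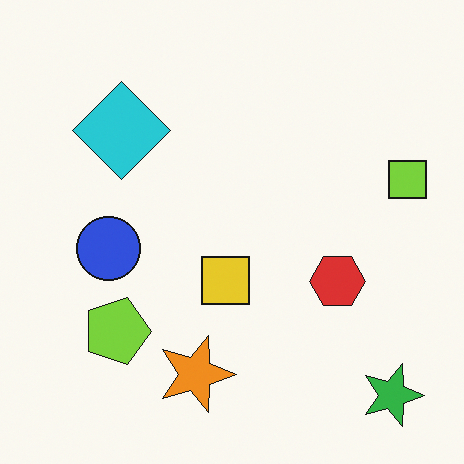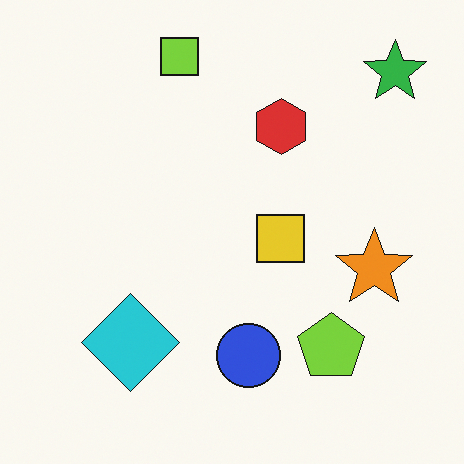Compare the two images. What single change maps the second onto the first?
It was rotated 90° clockwise.

The green star sits in the top-right of the second image and the bottom-right of the first — consistent with a whole-image 90° clockwise rotation.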